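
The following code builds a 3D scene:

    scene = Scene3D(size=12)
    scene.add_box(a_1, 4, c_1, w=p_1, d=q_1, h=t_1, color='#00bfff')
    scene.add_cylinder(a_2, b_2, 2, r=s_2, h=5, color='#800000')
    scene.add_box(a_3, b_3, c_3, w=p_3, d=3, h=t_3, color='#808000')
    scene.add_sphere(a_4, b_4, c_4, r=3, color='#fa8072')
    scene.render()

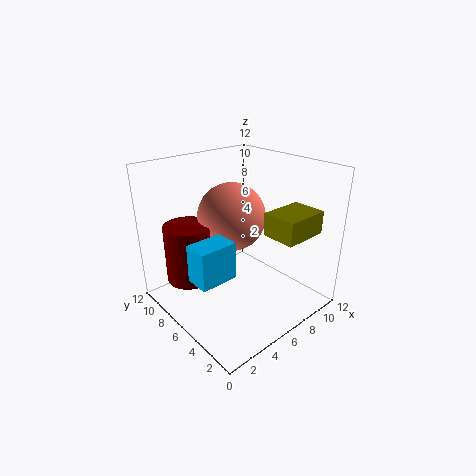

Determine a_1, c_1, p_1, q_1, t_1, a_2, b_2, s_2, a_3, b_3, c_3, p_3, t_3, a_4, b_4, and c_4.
a_1 = 1
c_1 = 4
p_1 = 3
q_1 = 2
t_1 = 3
a_2 = 3
b_2 = 9
s_2 = 2
a_3 = 8
b_3 = 2
c_3 = 6
p_3 = 4
t_3 = 2
a_4 = 7
b_4 = 8
c_4 = 7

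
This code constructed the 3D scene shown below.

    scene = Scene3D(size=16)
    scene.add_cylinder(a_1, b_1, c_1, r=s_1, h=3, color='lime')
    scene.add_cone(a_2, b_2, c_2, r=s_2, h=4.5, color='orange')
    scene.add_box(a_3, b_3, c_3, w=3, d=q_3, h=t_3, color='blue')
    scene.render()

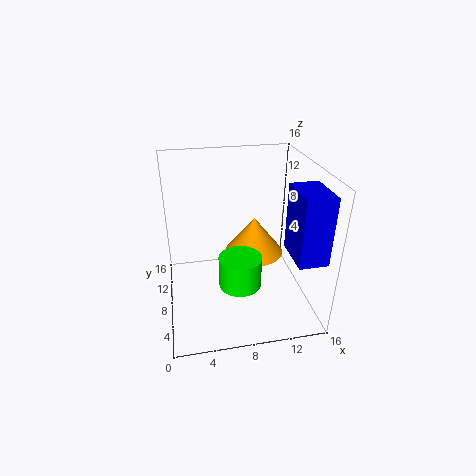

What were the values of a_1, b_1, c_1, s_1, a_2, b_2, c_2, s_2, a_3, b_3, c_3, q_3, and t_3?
a_1 = 7, b_1 = 2, c_1 = 6.5, s_1 = 2, a_2 = 10.5, b_2 = 10.5, c_2 = 4.5, s_2 = 3.5, a_3 = 12.5, b_3 = 1, c_3 = 8, q_3 = 4.5, t_3 = 7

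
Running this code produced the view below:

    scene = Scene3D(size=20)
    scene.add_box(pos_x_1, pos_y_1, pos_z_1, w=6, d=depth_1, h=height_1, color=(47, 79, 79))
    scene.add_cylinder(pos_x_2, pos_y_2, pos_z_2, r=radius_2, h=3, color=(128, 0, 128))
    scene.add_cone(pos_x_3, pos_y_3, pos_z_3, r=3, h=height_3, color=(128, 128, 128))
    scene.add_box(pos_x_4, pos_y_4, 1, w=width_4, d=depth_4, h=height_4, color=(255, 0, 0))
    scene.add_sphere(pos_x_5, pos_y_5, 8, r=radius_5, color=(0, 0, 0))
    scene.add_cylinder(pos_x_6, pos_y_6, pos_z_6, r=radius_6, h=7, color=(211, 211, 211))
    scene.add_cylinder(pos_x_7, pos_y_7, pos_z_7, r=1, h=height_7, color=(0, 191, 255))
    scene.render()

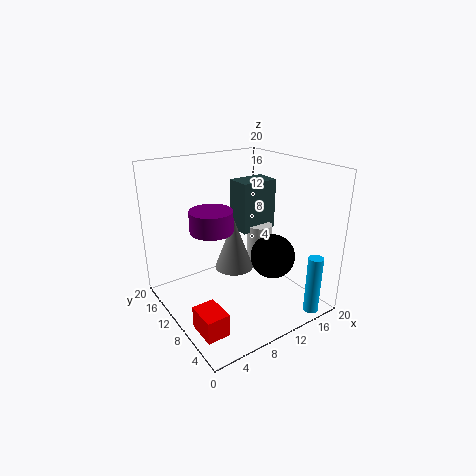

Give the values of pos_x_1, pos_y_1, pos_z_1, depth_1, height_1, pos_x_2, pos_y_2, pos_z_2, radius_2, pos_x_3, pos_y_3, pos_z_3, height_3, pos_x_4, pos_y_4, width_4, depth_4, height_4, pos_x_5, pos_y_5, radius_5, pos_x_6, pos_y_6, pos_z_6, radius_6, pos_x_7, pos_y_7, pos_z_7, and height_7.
pos_x_1 = 14; pos_y_1 = 14; pos_z_1 = 8; depth_1 = 4; height_1 = 8; pos_x_2 = 7; pos_y_2 = 12; pos_z_2 = 11; radius_2 = 3; pos_x_3 = 12; pos_y_3 = 14; pos_z_3 = 3; height_3 = 8; pos_x_4 = 1; pos_y_4 = 3; width_4 = 3; depth_4 = 4; height_4 = 3; pos_x_5 = 13; pos_y_5 = 6; radius_5 = 3; pos_x_6 = 17; pos_y_6 = 14; pos_z_6 = 2; radius_6 = 2; pos_x_7 = 16; pos_y_7 = 1; pos_z_7 = 1; height_7 = 8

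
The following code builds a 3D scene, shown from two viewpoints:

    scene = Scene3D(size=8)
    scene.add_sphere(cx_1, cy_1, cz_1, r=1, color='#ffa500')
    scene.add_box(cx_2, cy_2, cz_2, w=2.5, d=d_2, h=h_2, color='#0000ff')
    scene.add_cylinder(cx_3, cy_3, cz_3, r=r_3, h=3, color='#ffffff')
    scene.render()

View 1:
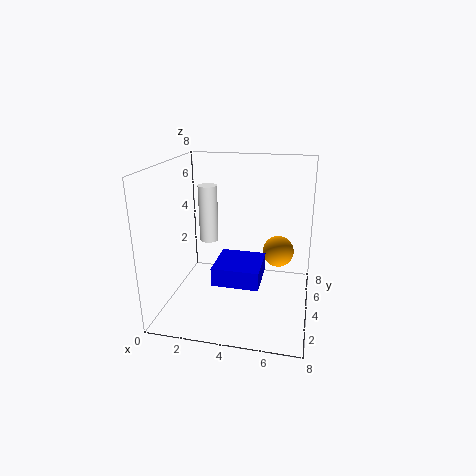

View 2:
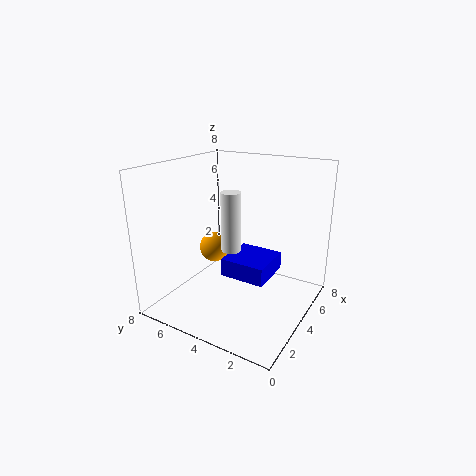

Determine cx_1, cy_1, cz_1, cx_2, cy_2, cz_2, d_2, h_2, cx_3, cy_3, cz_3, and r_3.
cx_1 = 6, cy_1 = 7, cz_1 = 2, cx_2 = 3, cy_2 = 2, cz_2 = 2, d_2 = 2.5, h_2 = 1, cx_3 = 2.5, cy_3 = 3.5, cz_3 = 4, r_3 = 0.5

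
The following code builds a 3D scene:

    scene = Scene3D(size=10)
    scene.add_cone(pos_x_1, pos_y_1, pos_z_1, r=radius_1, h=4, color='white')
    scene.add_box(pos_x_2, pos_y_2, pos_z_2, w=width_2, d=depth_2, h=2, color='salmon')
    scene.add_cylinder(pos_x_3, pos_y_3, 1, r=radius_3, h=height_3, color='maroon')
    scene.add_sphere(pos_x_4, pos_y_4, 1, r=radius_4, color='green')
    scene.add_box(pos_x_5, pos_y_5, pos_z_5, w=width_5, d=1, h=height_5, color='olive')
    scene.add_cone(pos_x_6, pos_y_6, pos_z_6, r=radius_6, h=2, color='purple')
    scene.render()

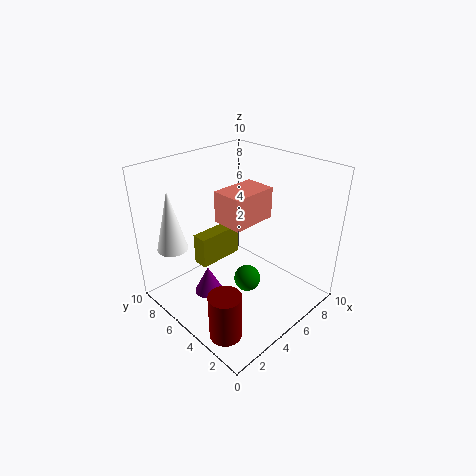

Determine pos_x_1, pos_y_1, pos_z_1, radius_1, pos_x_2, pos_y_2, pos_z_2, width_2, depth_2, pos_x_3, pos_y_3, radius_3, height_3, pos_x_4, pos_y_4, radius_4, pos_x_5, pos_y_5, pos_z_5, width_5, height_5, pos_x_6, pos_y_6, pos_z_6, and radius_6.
pos_x_1 = 1
pos_y_1 = 7
pos_z_1 = 5
radius_1 = 1
pos_x_2 = 3
pos_y_2 = 3
pos_z_2 = 7
width_2 = 3
depth_2 = 2
pos_x_3 = 1
pos_y_3 = 2
radius_3 = 1
height_3 = 3
pos_x_4 = 6
pos_y_4 = 5
radius_4 = 1
pos_x_5 = 2
pos_y_5 = 5
pos_z_5 = 4
width_5 = 3
height_5 = 2
pos_x_6 = 3
pos_y_6 = 6
pos_z_6 = 1
radius_6 = 1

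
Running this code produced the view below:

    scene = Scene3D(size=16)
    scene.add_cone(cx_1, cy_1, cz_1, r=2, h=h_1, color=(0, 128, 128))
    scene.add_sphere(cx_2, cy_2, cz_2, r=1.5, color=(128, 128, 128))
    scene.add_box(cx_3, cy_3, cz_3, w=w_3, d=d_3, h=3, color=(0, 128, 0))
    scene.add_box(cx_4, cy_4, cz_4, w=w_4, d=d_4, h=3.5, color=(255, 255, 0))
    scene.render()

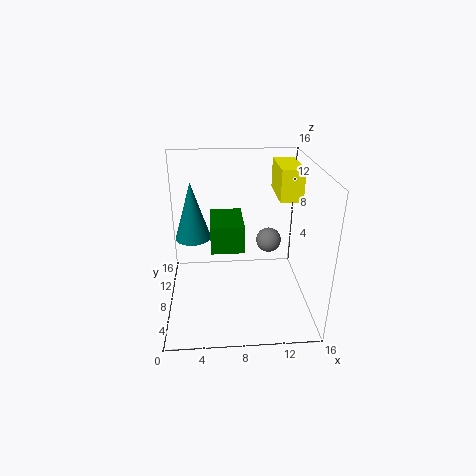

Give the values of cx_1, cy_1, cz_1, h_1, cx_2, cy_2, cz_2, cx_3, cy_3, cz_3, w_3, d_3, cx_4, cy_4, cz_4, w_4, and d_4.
cx_1 = 3, cy_1 = 9.5, cz_1 = 7.5, h_1 = 6.5, cx_2 = 12, cy_2 = 11, cz_2 = 6, cx_3 = 5, cy_3 = 5.5, cz_3 = 7.5, w_3 = 3.5, d_3 = 5, cx_4 = 12.5, cy_4 = 8, cz_4 = 12, w_4 = 2.5, d_4 = 5.5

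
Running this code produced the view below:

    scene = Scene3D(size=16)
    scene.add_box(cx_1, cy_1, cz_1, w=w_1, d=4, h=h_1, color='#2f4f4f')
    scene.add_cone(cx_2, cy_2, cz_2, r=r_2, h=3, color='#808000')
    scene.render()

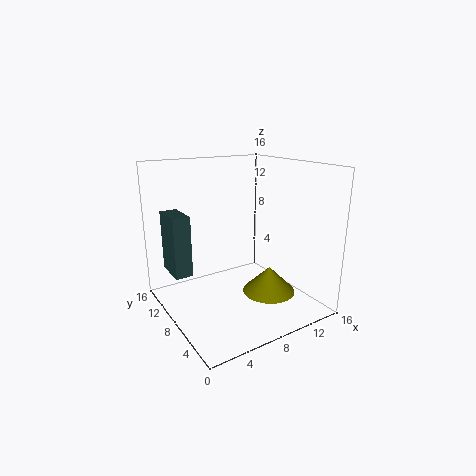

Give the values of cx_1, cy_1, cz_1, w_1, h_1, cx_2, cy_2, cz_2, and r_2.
cx_1 = 1.5; cy_1 = 10.5; cz_1 = 3.5; w_1 = 2; h_1 = 7; cx_2 = 11; cy_2 = 6; cz_2 = 1.5; r_2 = 3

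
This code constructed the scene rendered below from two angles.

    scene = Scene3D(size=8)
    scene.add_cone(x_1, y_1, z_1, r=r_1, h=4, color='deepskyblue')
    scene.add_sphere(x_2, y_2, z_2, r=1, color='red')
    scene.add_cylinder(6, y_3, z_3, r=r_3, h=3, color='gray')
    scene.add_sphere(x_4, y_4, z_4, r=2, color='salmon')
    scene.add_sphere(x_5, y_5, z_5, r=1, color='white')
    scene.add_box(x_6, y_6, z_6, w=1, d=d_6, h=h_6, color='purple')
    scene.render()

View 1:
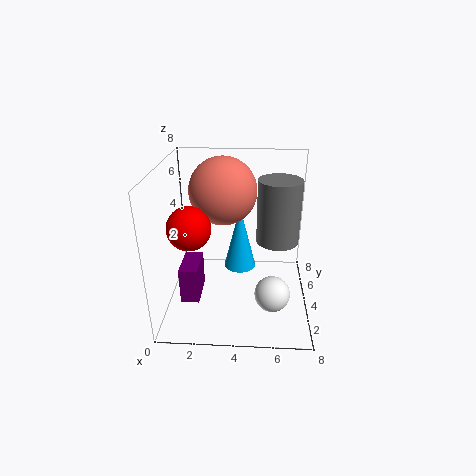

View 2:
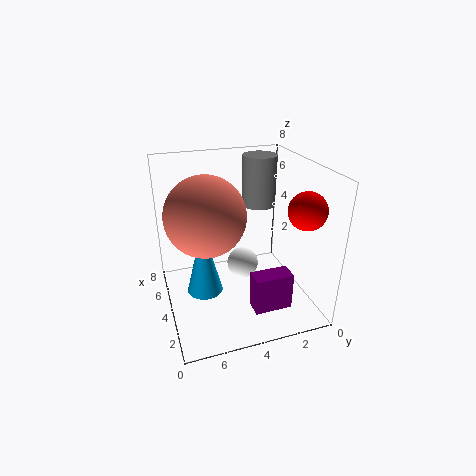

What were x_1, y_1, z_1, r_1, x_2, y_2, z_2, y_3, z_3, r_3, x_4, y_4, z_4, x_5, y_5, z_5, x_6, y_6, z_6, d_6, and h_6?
x_1 = 4
y_1 = 6
z_1 = 1
r_1 = 1
x_2 = 2
y_2 = 1
z_2 = 6
y_3 = 2
z_3 = 5
r_3 = 1
x_4 = 3
y_4 = 6
z_4 = 6
x_5 = 6
y_5 = 3
z_5 = 1
x_6 = 1
y_6 = 2
z_6 = 1
d_6 = 2
h_6 = 2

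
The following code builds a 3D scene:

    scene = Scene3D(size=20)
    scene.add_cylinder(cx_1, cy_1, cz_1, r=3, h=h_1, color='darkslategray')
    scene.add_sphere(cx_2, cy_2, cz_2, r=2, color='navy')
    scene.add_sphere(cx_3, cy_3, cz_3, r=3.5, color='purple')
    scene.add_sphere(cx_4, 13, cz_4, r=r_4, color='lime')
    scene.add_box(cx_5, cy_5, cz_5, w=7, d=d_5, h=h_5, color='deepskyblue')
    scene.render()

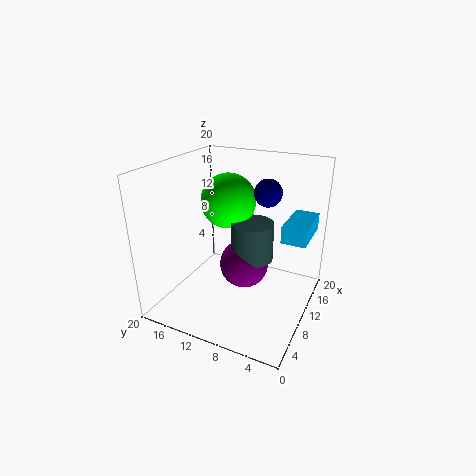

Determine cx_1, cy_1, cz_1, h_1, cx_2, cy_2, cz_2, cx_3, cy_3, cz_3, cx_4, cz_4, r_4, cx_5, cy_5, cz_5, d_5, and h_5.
cx_1 = 11.5
cy_1 = 8.5
cz_1 = 6.5
h_1 = 5.5
cx_2 = 14.5
cy_2 = 7.5
cz_2 = 15.5
cx_3 = 11
cy_3 = 9.5
cz_3 = 5.5
cx_4 = 13
cz_4 = 14
r_4 = 4
cx_5 = 12
cy_5 = 1
cz_5 = 9.5
d_5 = 3.5
h_5 = 2.5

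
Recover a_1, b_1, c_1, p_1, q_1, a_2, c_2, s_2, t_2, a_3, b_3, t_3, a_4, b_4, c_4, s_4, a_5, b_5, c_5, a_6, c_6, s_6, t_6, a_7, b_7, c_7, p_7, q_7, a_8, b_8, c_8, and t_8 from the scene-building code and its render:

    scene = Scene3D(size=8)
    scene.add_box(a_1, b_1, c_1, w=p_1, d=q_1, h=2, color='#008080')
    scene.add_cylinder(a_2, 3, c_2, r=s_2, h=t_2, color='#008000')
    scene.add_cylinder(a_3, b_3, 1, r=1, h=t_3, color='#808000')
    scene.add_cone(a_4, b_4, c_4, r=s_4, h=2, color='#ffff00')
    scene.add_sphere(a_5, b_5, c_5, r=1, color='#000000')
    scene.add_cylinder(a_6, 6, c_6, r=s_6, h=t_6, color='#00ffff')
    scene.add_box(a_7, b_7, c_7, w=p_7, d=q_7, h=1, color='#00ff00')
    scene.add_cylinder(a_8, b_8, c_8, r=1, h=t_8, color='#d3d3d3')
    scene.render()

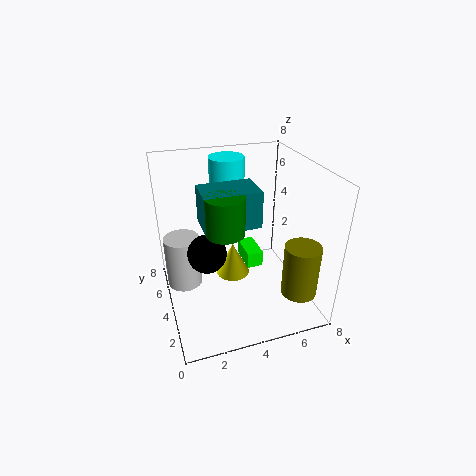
a_1 = 2
b_1 = 3
c_1 = 5
p_1 = 3
q_1 = 2
a_2 = 3
c_2 = 5
s_2 = 1
t_2 = 2
a_3 = 7
b_3 = 2
t_3 = 3
a_4 = 4
b_4 = 5
c_4 = 1
s_4 = 1
a_5 = 2
b_5 = 3
c_5 = 4
a_6 = 4
c_6 = 6
s_6 = 1
t_6 = 2
a_7 = 5
b_7 = 5
c_7 = 1
p_7 = 1
q_7 = 2
a_8 = 1
b_8 = 5
c_8 = 1
t_8 = 3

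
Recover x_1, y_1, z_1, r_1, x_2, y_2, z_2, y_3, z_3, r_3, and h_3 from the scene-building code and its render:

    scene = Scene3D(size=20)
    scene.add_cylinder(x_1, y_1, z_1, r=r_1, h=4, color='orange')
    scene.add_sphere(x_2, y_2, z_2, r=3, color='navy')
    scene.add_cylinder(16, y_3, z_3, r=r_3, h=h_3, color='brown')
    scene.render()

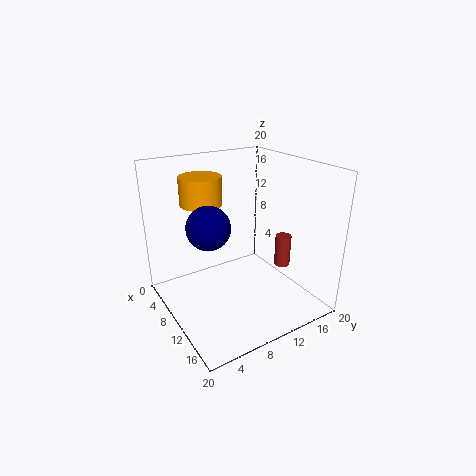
x_1 = 5; y_1 = 7; z_1 = 14; r_1 = 3; x_2 = 9; y_2 = 6; z_2 = 12; y_3 = 13; z_3 = 8; r_3 = 1; h_3 = 4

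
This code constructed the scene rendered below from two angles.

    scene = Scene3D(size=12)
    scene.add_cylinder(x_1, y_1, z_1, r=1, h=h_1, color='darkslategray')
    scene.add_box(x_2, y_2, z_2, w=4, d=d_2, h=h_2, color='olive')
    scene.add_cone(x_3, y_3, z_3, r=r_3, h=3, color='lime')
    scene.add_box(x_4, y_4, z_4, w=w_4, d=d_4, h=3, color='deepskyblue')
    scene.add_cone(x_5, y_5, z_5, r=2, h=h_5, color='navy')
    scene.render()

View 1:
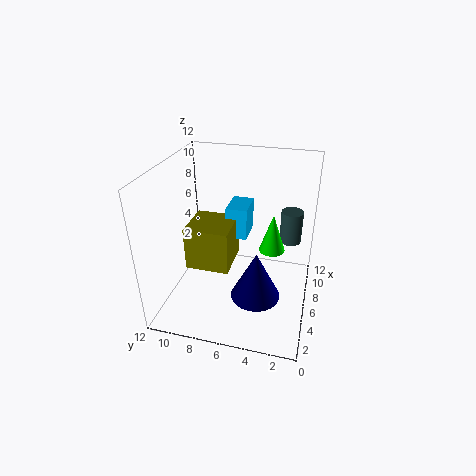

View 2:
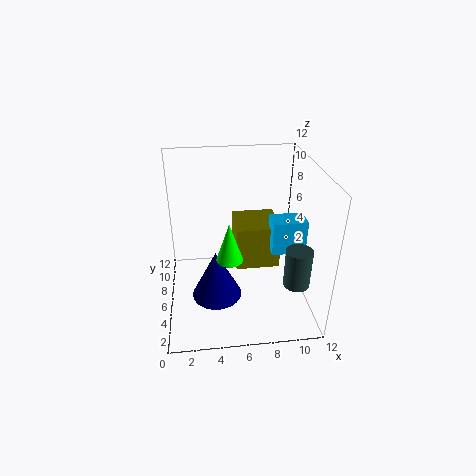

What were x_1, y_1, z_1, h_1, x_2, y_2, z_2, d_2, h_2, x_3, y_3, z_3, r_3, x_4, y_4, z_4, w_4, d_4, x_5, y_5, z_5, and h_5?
x_1 = 10
y_1 = 2
z_1 = 4
h_1 = 3
x_2 = 6
y_2 = 7
z_2 = 2
d_2 = 4
h_2 = 4
x_3 = 5
y_3 = 3
z_3 = 6
r_3 = 1
x_4 = 9
y_4 = 6
z_4 = 4
w_4 = 3
d_4 = 2
x_5 = 4
y_5 = 4
z_5 = 2
h_5 = 4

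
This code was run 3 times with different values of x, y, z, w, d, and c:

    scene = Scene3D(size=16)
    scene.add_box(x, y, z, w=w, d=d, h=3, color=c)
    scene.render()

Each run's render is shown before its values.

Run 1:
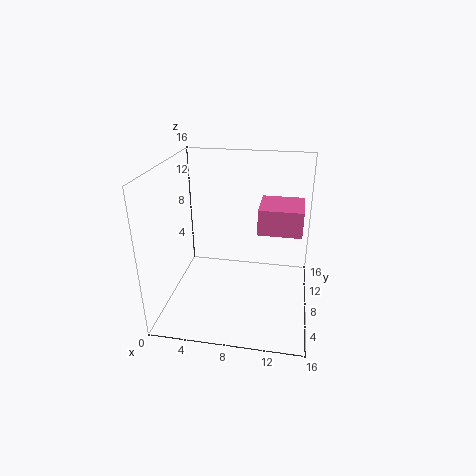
x = 10; y = 9; z = 8; w = 5; d = 5; c = 'hotpink'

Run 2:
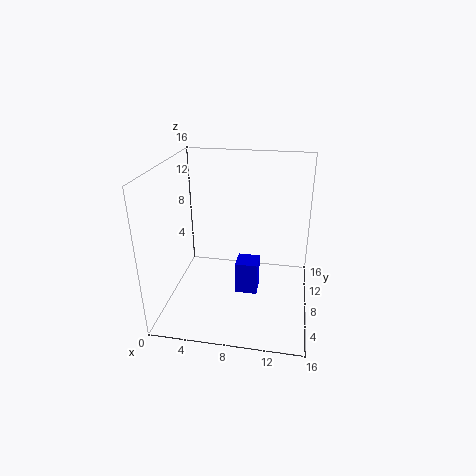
x = 9; y = 1; z = 6; w = 2; d = 2; c = 'blue'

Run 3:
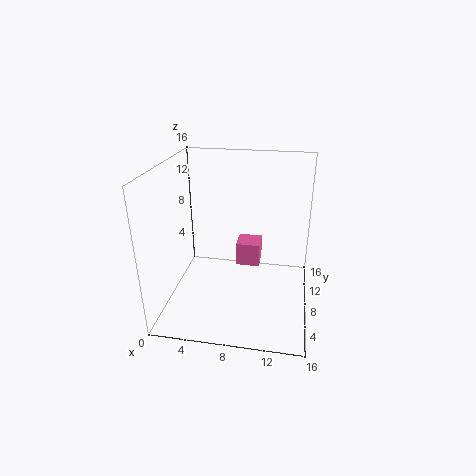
x = 7; y = 12; z = 2; w = 3; d = 3; c = 'hotpink'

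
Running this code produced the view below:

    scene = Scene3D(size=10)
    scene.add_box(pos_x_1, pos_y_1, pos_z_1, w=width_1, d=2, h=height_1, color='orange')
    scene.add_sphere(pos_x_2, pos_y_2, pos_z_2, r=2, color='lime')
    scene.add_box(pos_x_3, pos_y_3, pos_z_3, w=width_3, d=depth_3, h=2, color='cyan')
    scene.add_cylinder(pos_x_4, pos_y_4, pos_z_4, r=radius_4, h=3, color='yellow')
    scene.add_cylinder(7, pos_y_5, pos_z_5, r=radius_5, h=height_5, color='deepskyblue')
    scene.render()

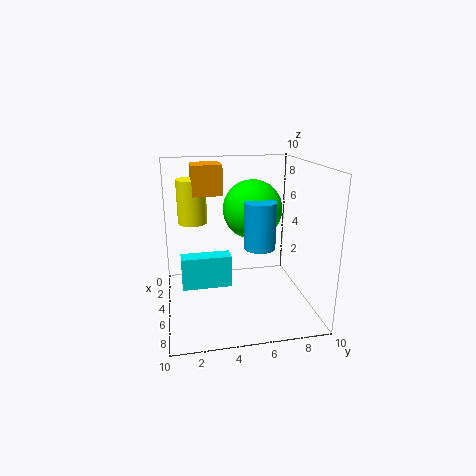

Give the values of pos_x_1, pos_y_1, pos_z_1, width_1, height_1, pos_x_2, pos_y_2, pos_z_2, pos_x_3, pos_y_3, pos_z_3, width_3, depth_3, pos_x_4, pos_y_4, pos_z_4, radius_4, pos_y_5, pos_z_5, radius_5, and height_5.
pos_x_1 = 3
pos_y_1 = 2
pos_z_1 = 8
width_1 = 2
height_1 = 2
pos_x_2 = 5
pos_y_2 = 6
pos_z_2 = 7
pos_x_3 = 7
pos_y_3 = 1
pos_z_3 = 3
width_3 = 1
depth_3 = 3
pos_x_4 = 4
pos_y_4 = 2
pos_z_4 = 6
radius_4 = 1
pos_y_5 = 6
pos_z_5 = 5
radius_5 = 1
height_5 = 3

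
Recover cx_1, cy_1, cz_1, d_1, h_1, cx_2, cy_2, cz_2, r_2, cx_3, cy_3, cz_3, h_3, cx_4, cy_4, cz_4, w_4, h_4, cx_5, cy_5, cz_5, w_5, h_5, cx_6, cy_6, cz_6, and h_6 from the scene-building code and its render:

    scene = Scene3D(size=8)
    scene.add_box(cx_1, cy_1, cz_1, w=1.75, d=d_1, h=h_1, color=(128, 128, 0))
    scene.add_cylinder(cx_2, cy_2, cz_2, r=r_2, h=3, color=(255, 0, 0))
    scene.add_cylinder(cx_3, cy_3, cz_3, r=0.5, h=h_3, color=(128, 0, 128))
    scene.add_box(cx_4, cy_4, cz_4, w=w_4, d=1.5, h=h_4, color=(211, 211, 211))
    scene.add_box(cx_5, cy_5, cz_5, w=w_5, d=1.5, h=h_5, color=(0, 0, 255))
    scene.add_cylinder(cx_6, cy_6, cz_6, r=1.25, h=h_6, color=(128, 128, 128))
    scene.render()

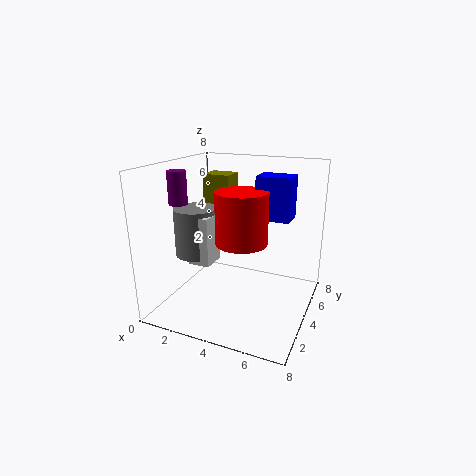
cx_1 = 0.75
cy_1 = 6
cz_1 = 4
d_1 = 1.5
h_1 = 3
cx_2 = 4
cy_2 = 4.5
cz_2 = 3.5
r_2 = 1.5
cx_3 = 1.25
cy_3 = 2.5
cz_3 = 6
h_3 = 1.75
cx_4 = 1.5
cy_4 = 2.75
cz_4 = 2.5
w_4 = 1.25
h_4 = 2.75
cx_5 = 4.5
cy_5 = 5.25
cz_5 = 4.75
w_5 = 2
h_5 = 2.5
cx_6 = 1.5
cy_6 = 3.75
cz_6 = 2.75
h_6 = 2.75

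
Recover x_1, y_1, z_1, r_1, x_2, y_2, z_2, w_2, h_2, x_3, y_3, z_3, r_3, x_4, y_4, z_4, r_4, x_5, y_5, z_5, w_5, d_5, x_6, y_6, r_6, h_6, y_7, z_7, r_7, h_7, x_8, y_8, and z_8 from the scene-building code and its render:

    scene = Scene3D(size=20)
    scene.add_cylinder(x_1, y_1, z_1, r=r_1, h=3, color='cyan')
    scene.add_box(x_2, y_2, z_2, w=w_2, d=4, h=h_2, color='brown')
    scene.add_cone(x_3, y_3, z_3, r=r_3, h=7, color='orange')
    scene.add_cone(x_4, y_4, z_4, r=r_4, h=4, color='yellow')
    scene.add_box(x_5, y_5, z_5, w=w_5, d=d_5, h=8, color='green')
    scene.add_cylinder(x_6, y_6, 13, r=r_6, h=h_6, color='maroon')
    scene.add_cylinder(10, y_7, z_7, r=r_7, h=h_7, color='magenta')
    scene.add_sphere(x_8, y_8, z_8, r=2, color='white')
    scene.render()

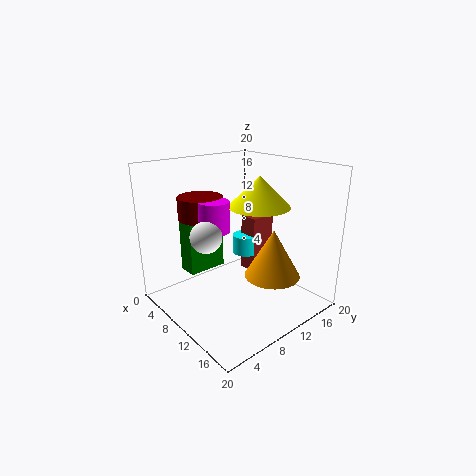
x_1 = 6; y_1 = 15; z_1 = 5; r_1 = 2; x_2 = 5; y_2 = 15; z_2 = 2; w_2 = 3; h_2 = 9; x_3 = 13; y_3 = 14; z_3 = 4; r_3 = 4; x_4 = 13; y_4 = 11; z_4 = 15; r_4 = 4; x_5 = 1; y_5 = 6; z_5 = 3; w_5 = 3; d_5 = 6; x_6 = 7; y_6 = 6; r_6 = 3; h_6 = 3; y_7 = 6; z_7 = 12; r_7 = 2; h_7 = 4; x_8 = 11; y_8 = 4; z_8 = 12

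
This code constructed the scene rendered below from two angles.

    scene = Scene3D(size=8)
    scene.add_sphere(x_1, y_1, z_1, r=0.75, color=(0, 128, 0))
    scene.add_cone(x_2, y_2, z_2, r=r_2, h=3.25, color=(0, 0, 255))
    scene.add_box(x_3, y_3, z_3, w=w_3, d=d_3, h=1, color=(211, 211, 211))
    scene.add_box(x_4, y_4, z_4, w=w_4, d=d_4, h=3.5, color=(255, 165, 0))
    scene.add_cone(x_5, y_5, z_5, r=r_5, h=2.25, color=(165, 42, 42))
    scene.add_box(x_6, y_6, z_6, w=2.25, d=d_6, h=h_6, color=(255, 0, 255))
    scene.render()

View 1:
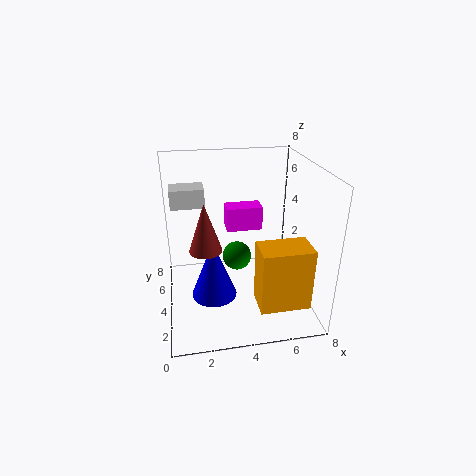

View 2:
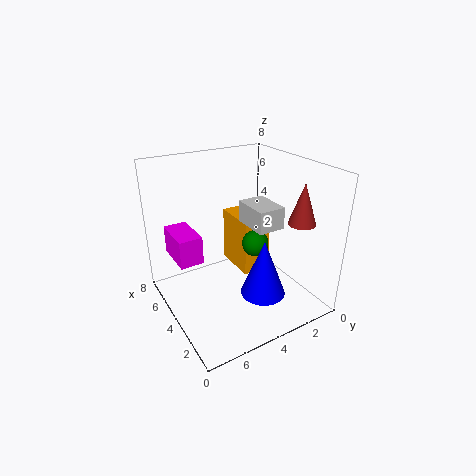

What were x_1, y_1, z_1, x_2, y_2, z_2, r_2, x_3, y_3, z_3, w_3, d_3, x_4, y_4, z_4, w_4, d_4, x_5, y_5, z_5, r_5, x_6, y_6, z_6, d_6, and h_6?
x_1 = 3.75; y_1 = 3; z_1 = 3.5; x_2 = 2.5; y_2 = 3.25; z_2 = 1; r_2 = 1.25; x_3 = 0.5; y_3 = 3.75; z_3 = 6; w_3 = 1.75; d_3 = 1.25; x_4 = 4.75; y_4 = 1.25; z_4 = 0.75; w_4 = 2.75; d_4 = 1.75; x_5 = 2; y_5 = 1.25; z_5 = 5; r_5 = 0.75; x_6 = 3.75; y_6 = 6.25; z_6 = 3.25; d_6 = 1.25; h_6 = 1.5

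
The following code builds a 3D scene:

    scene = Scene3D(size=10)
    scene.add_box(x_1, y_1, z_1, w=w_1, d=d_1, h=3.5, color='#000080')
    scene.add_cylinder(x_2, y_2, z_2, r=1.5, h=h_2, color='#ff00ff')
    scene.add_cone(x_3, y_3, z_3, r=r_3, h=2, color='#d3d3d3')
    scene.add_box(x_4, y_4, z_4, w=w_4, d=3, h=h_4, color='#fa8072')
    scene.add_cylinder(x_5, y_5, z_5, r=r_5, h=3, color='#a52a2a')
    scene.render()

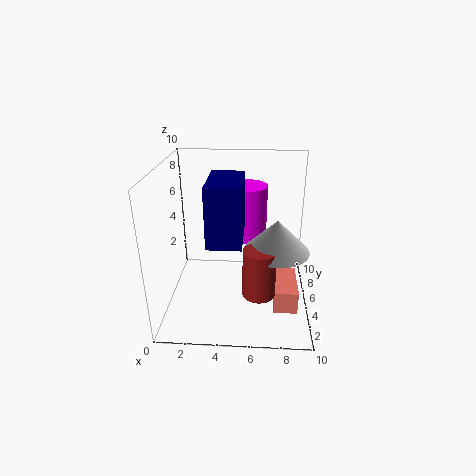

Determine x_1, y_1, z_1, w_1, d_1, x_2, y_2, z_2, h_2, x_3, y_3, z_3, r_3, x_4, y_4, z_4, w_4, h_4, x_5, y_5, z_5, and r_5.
x_1 = 3.5
y_1 = 0.5
z_1 = 6.5
w_1 = 2
d_1 = 3.5
x_2 = 5.5
y_2 = 7.5
z_2 = 4
h_2 = 4
x_3 = 7.5
y_3 = 2.5
z_3 = 5.5
r_3 = 2
x_4 = 7.5
y_4 = 1.5
z_4 = 1.5
w_4 = 1.5
h_4 = 1.5
x_5 = 6.5
y_5 = 1.5
z_5 = 3
r_5 = 1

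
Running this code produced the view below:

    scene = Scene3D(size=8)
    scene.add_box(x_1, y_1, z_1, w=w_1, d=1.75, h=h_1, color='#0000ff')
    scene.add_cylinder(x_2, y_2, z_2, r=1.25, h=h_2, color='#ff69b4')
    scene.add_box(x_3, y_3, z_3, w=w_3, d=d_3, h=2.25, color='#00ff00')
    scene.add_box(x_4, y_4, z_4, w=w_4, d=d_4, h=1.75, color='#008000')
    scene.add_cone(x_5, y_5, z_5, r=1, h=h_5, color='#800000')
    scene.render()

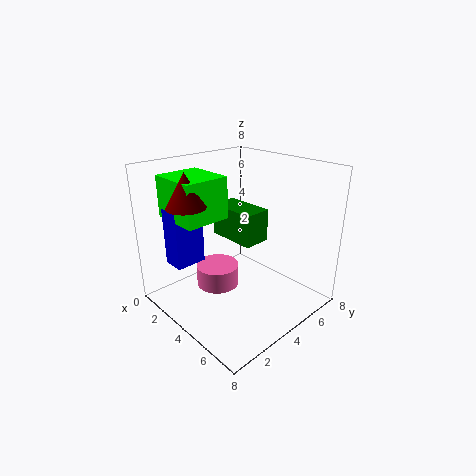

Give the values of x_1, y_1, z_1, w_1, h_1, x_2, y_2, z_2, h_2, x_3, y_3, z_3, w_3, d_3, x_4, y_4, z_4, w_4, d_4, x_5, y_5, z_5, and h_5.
x_1 = 1.25; y_1 = 1; z_1 = 2.5; w_1 = 1.25; h_1 = 3.25; x_2 = 2.75; y_2 = 3.5; z_2 = 0.75; h_2 = 1.25; x_3 = 1; y_3 = 1; z_3 = 5.25; w_3 = 2.75; d_3 = 2.5; x_4 = 2.5; y_4 = 3.5; z_4 = 4; w_4 = 2.75; d_4 = 1.5; x_5 = 3.25; y_5 = 1.25; z_5 = 6.25; h_5 = 1.75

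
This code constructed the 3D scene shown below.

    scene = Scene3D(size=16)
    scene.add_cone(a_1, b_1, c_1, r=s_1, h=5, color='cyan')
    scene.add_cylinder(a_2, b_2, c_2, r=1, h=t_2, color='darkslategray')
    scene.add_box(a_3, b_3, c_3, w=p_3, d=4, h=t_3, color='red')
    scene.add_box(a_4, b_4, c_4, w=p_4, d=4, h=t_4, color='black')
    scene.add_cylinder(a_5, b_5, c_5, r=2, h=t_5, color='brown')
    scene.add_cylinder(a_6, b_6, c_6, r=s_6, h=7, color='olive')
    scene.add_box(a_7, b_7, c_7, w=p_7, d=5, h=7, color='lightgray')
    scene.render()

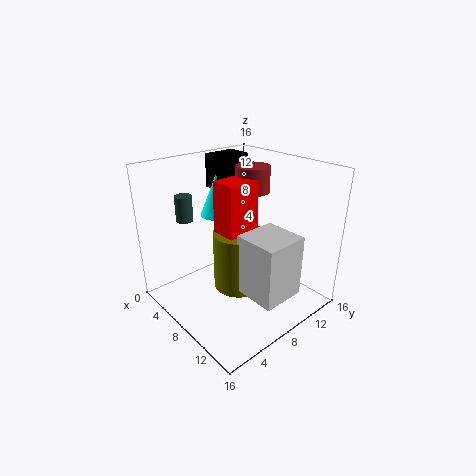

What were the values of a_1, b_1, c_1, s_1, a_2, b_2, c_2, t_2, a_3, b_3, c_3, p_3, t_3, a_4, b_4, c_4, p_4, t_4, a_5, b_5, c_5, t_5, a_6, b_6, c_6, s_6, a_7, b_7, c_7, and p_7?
a_1 = 3
b_1 = 9
c_1 = 9
s_1 = 2
a_2 = 2
b_2 = 5
c_2 = 9
t_2 = 3
a_3 = 5
b_3 = 7
c_3 = 8
p_3 = 3
t_3 = 6
a_4 = 1
b_4 = 9
c_4 = 12
p_4 = 3
t_4 = 4
a_5 = 6
b_5 = 12
c_5 = 12
t_5 = 3
a_6 = 7
b_6 = 9
c_6 = 1
s_6 = 3
a_7 = 9
b_7 = 7
c_7 = 2
p_7 = 5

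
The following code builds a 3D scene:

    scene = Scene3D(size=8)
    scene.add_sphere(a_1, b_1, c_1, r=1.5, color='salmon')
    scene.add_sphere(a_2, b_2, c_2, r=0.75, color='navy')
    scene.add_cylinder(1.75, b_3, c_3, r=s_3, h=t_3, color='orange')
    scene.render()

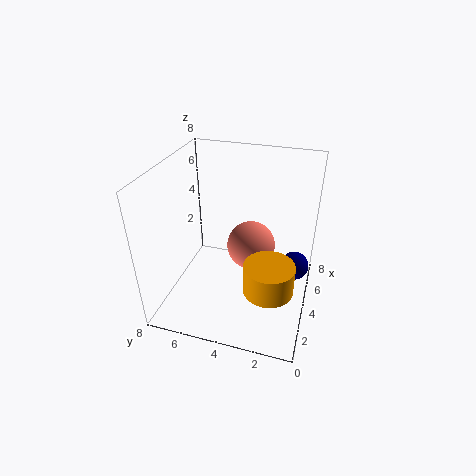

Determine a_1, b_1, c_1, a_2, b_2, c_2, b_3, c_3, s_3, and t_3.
a_1 = 6
b_1 = 3.75
c_1 = 2.25
a_2 = 3.75
b_2 = 0.75
c_2 = 3
b_3 = 1.75
c_3 = 2.75
s_3 = 1.25
t_3 = 1.5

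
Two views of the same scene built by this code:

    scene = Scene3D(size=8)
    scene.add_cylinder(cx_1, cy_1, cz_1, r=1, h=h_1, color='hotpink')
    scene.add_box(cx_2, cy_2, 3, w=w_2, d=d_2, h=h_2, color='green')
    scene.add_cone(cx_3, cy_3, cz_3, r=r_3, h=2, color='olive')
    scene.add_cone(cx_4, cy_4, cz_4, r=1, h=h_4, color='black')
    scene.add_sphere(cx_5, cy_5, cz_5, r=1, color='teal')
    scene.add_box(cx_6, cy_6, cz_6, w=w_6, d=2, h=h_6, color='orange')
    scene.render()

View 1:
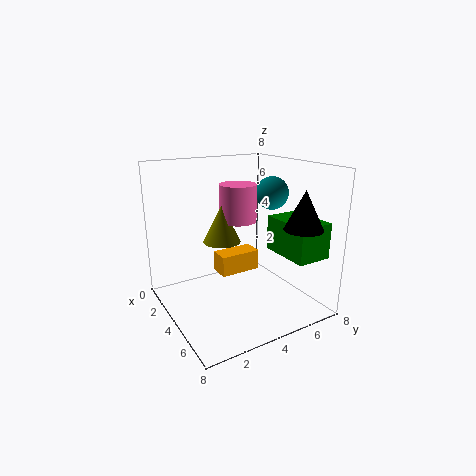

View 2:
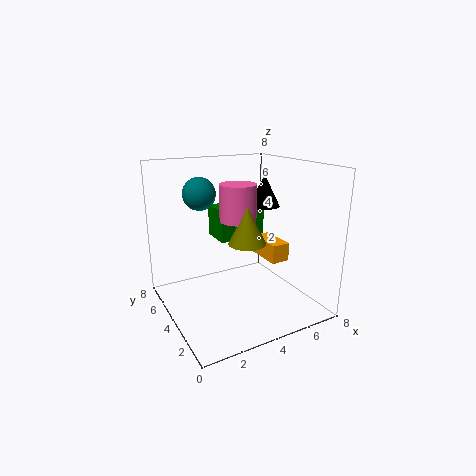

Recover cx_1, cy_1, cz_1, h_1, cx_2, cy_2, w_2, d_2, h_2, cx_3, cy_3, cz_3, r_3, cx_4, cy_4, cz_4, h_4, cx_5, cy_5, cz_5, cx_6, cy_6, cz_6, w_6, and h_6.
cx_1 = 4, cy_1 = 4, cz_1 = 5, h_1 = 2, cx_2 = 4, cy_2 = 6, w_2 = 3, d_2 = 2, h_2 = 2, cx_3 = 4, cy_3 = 3, cz_3 = 4, r_3 = 1, cx_4 = 7, cy_4 = 6, cz_4 = 5, h_4 = 2, cx_5 = 3, cy_5 = 7, cz_5 = 6, cx_6 = 5, cy_6 = 2, cz_6 = 3, w_6 = 1, h_6 = 1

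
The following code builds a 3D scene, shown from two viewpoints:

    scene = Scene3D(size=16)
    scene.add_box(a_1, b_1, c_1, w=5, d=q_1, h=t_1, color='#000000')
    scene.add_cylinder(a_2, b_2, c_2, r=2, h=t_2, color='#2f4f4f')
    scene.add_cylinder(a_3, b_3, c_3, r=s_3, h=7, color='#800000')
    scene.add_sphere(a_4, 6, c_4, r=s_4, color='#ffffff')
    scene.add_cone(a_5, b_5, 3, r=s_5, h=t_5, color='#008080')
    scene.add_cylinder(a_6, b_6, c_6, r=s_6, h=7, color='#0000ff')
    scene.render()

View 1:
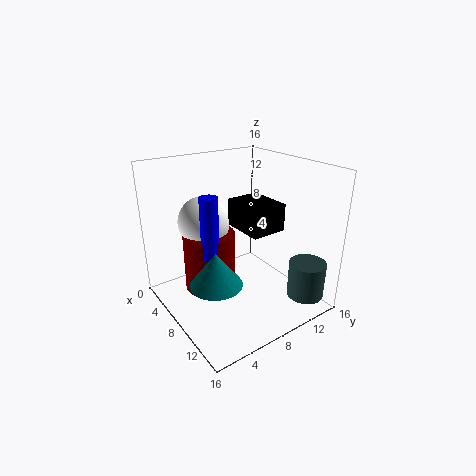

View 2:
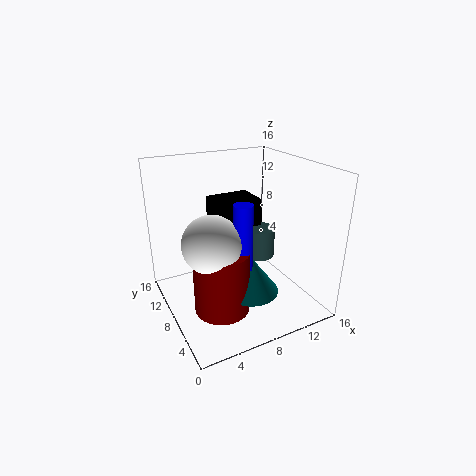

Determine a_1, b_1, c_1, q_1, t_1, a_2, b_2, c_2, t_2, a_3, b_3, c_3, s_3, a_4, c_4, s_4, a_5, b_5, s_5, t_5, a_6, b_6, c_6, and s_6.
a_1 = 6; b_1 = 8; c_1 = 9; q_1 = 4; t_1 = 3; a_2 = 14; b_2 = 13; c_2 = 2; t_2 = 4; a_3 = 5; b_3 = 6; c_3 = 1; s_3 = 3; a_4 = 4; c_4 = 9; s_4 = 3; a_5 = 8; b_5 = 5; s_5 = 3; t_5 = 4; a_6 = 7; b_6 = 5; c_6 = 6; s_6 = 1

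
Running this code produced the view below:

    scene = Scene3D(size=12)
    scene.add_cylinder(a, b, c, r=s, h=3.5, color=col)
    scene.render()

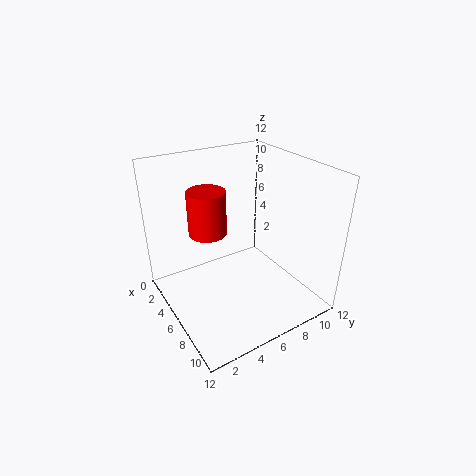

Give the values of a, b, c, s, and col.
a = 5.5
b = 3.5
c = 7
s = 1.5
col = 'red'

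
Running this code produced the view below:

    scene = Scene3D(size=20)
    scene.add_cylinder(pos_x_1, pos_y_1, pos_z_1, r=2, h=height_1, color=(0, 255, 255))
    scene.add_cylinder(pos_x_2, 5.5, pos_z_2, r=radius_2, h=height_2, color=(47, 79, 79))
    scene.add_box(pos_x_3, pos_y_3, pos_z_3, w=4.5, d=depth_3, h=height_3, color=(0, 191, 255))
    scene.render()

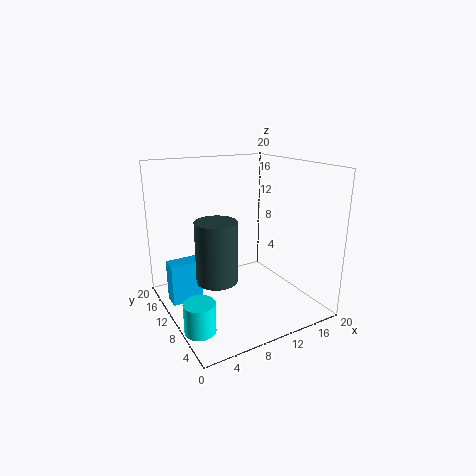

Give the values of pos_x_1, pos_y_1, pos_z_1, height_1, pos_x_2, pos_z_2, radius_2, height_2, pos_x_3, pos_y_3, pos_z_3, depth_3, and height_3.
pos_x_1 = 2; pos_y_1 = 5.5; pos_z_1 = 0.5; height_1 = 4; pos_x_2 = 4.5; pos_z_2 = 7; radius_2 = 2.5; height_2 = 7.5; pos_x_3 = 1; pos_y_3 = 12.5; pos_z_3 = 0.5; depth_3 = 2.5; height_3 = 6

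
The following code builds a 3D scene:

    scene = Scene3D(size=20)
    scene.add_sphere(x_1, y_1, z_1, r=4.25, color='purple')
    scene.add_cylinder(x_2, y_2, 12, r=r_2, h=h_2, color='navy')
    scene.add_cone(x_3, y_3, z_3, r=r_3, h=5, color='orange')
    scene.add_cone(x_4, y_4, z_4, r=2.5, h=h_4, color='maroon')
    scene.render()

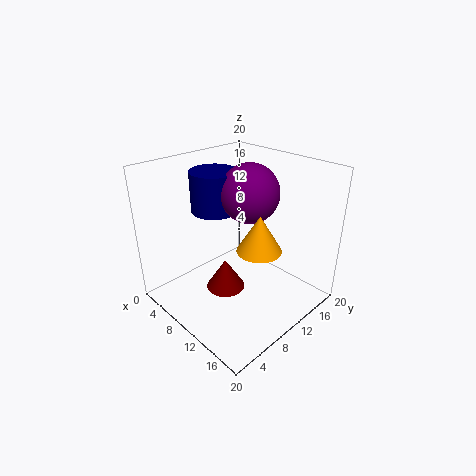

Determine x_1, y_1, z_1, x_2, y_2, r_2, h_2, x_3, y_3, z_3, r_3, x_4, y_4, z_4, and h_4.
x_1 = 8.75; y_1 = 13.5; z_1 = 15.25; x_2 = 4; y_2 = 11; r_2 = 3.5; h_2 = 6; x_3 = 13.75; y_3 = 10.25; z_3 = 9.5; r_3 = 3; x_4 = 11.75; y_4 = 6; z_4 = 5; h_4 = 4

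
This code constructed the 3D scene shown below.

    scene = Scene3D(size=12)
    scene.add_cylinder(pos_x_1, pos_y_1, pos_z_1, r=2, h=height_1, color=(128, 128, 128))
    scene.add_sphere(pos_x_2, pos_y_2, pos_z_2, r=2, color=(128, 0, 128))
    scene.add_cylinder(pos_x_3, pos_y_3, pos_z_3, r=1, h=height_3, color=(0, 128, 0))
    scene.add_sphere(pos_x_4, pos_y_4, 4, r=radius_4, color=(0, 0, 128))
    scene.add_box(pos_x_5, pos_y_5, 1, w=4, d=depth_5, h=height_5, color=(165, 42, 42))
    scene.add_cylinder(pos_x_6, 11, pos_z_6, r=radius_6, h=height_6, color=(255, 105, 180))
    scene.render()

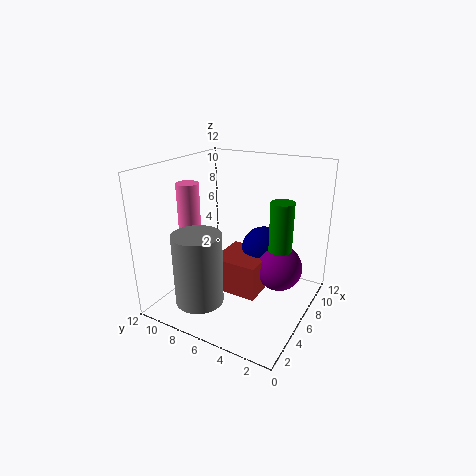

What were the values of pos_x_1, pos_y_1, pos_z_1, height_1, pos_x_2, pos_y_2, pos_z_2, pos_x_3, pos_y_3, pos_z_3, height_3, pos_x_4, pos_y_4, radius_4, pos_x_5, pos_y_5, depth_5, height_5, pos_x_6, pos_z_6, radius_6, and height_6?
pos_x_1 = 3
pos_y_1 = 8
pos_z_1 = 1
height_1 = 6
pos_x_2 = 8
pos_y_2 = 3
pos_z_2 = 3
pos_x_3 = 8
pos_y_3 = 3
pos_z_3 = 4
height_3 = 5
pos_x_4 = 9
pos_y_4 = 5
radius_4 = 2
pos_x_5 = 5
pos_y_5 = 4
depth_5 = 4
height_5 = 3
pos_x_6 = 6
pos_z_6 = 6
radius_6 = 1
height_6 = 4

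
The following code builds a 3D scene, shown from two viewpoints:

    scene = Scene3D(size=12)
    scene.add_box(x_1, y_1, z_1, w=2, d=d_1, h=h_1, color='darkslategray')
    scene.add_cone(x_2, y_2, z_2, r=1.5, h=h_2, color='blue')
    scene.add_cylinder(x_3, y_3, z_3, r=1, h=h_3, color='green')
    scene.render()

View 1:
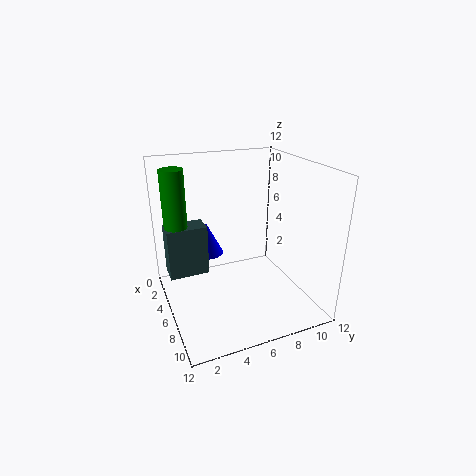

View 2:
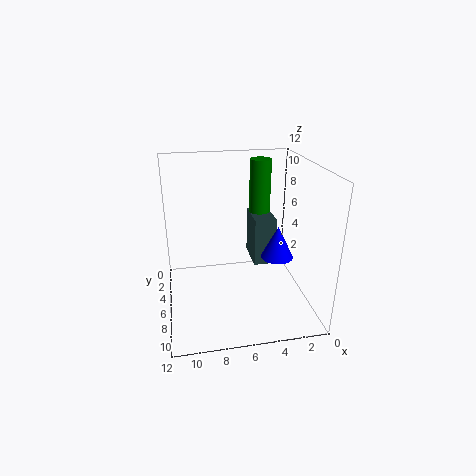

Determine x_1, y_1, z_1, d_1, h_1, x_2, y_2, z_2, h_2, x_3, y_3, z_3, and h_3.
x_1 = 2, y_1 = 0.5, z_1 = 2, d_1 = 3.5, h_1 = 4.5, x_2 = 2, y_2 = 4.5, z_2 = 3, h_2 = 3, x_3 = 3, y_3 = 1.5, z_3 = 6, h_3 = 5.5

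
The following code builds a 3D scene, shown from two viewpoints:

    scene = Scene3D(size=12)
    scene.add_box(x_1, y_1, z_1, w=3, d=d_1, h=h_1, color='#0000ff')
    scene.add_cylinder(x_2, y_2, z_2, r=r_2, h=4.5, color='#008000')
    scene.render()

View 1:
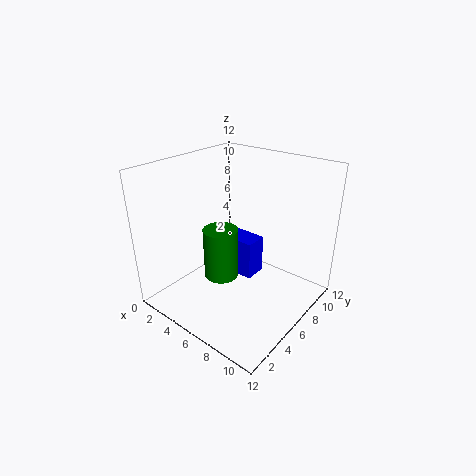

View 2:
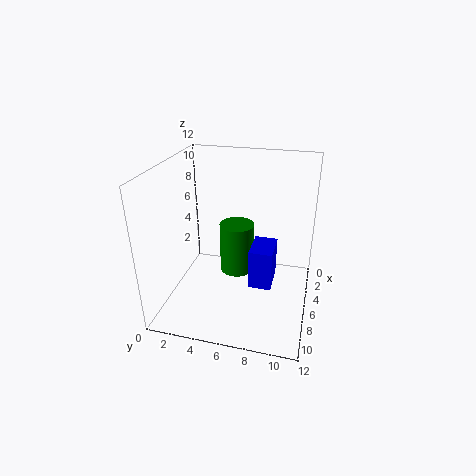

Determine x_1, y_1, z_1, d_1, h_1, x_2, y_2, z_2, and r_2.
x_1 = 3.5; y_1 = 7; z_1 = 1.5; d_1 = 2; h_1 = 3.5; x_2 = 4.5; y_2 = 5.5; z_2 = 2; r_2 = 1.5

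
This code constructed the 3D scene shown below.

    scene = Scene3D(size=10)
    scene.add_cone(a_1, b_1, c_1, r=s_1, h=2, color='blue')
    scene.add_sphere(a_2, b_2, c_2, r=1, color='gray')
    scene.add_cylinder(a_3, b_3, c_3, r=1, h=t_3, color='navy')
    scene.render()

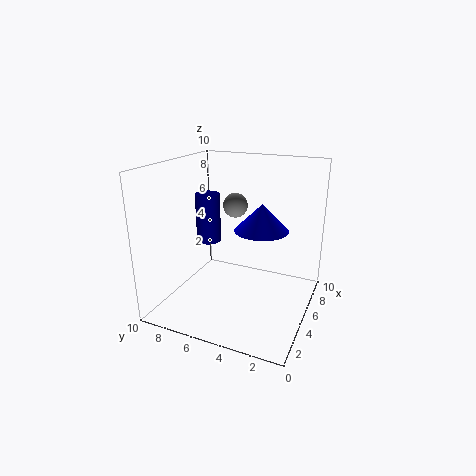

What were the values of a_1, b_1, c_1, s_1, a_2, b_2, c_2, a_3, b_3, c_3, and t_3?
a_1 = 7
b_1 = 4
c_1 = 5
s_1 = 2
a_2 = 9
b_2 = 7
c_2 = 6
a_3 = 8
b_3 = 9
c_3 = 3
t_3 = 4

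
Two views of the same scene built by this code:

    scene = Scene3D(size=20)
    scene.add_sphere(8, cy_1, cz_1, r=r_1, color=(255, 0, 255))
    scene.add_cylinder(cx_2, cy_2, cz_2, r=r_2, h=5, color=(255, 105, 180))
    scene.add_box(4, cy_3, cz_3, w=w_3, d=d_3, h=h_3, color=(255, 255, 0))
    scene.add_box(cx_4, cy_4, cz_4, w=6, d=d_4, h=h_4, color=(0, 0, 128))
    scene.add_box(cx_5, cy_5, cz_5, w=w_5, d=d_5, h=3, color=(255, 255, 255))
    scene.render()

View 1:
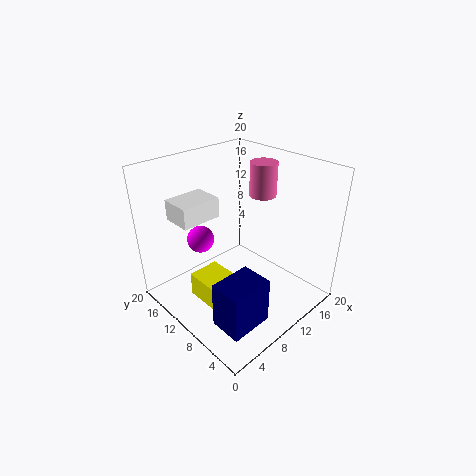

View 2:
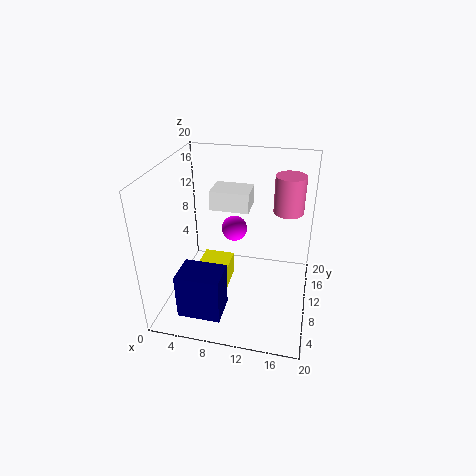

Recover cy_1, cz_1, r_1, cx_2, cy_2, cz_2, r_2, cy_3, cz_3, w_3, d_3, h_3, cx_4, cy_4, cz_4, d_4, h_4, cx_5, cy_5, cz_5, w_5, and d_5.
cy_1 = 16; cz_1 = 8; r_1 = 2; cx_2 = 16.5; cy_2 = 11.5; cz_2 = 14; r_2 = 2; cy_3 = 8.5; cz_3 = 1.5; w_3 = 4.5; d_3 = 5; h_3 = 3.5; cx_4 = 3; cy_4 = 3; cz_4 = 0.5; d_4 = 4.5; h_4 = 6.5; cx_5 = 4.5; cy_5 = 14.5; cz_5 = 11.5; w_5 = 6; d_5 = 4.5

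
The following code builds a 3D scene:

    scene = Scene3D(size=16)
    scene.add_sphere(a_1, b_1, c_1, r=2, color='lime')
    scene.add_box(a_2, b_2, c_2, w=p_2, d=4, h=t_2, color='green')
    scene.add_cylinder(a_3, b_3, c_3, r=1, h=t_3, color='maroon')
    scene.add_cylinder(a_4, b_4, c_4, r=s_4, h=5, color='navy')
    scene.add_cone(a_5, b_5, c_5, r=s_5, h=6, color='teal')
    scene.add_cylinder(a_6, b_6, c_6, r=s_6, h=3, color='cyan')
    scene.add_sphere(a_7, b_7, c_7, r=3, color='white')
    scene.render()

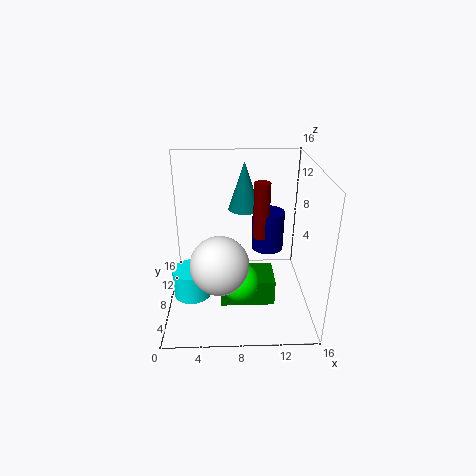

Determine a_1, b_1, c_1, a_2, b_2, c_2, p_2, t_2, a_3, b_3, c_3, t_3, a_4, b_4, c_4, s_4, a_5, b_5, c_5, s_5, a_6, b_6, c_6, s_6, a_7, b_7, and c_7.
a_1 = 8
b_1 = 4
c_1 = 5
a_2 = 6
b_2 = 5
c_2 = 1
p_2 = 6
t_2 = 3
a_3 = 11
b_3 = 12
c_3 = 6
t_3 = 7
a_4 = 12
b_4 = 13
c_4 = 4
s_4 = 2
a_5 = 9
b_5 = 14
c_5 = 9
s_5 = 2
a_6 = 3
b_6 = 5
c_6 = 3
s_6 = 2
a_7 = 6
b_7 = 4
c_7 = 7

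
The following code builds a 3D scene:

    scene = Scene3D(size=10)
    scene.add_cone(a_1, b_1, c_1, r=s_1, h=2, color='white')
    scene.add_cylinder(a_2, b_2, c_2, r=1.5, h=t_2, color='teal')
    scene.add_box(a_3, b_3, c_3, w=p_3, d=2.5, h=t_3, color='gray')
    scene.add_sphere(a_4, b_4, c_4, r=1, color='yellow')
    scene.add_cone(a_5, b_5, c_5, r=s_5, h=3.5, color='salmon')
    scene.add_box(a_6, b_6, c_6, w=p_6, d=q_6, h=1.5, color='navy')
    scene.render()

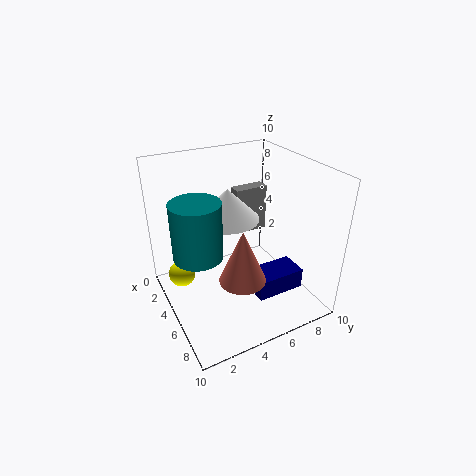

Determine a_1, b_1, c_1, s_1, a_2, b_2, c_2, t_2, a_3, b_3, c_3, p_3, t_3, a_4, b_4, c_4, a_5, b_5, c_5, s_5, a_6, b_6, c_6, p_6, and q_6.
a_1 = 5.5; b_1 = 4; c_1 = 7; s_1 = 2; a_2 = 6.5; b_2 = 1.5; c_2 = 5.5; t_2 = 3.5; a_3 = 2; b_3 = 6; c_3 = 4; p_3 = 1; t_3 = 3.5; a_4 = 2.5; b_4 = 1.5; c_4 = 1.5; a_5 = 7.5; b_5 = 4; c_5 = 3.5; s_5 = 1.5; a_6 = 5.5; b_6 = 5.5; c_6 = 1; p_6 = 2; q_6 = 3.5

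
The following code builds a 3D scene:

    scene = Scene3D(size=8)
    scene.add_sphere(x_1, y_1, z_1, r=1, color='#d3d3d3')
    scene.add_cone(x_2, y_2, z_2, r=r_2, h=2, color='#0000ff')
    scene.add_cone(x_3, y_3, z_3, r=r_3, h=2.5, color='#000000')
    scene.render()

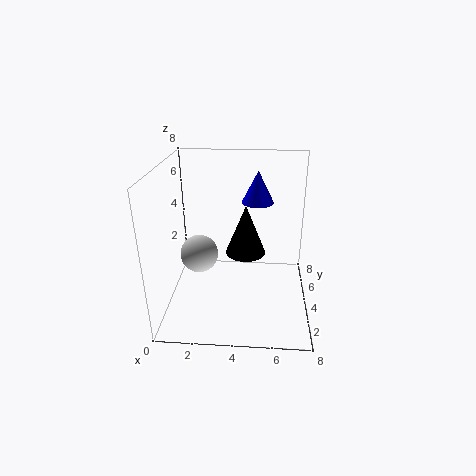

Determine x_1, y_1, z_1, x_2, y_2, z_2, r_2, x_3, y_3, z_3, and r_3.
x_1 = 2
y_1 = 3
z_1 = 3.5
x_2 = 5
y_2 = 7
z_2 = 5
r_2 = 1
x_3 = 4.5
y_3 = 2.5
z_3 = 4
r_3 = 1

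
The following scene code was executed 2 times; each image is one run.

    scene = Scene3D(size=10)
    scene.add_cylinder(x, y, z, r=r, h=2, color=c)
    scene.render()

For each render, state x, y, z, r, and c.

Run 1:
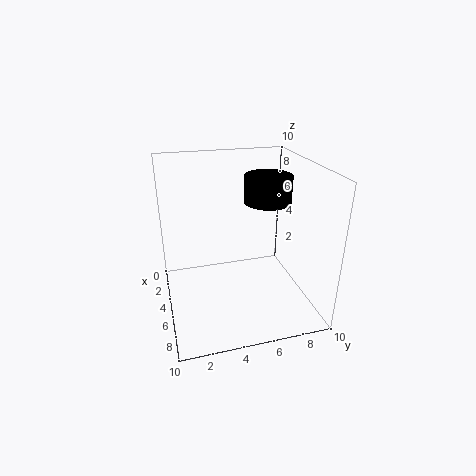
x = 3.25, y = 7.75, z = 6.75, r = 1.75, c = 'black'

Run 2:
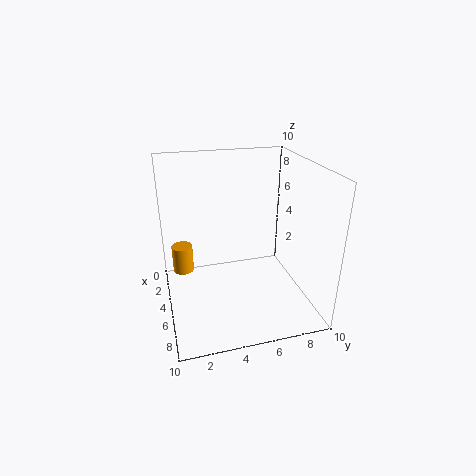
x = 3.25, y = 1.25, z = 2, r = 0.75, c = 'orange'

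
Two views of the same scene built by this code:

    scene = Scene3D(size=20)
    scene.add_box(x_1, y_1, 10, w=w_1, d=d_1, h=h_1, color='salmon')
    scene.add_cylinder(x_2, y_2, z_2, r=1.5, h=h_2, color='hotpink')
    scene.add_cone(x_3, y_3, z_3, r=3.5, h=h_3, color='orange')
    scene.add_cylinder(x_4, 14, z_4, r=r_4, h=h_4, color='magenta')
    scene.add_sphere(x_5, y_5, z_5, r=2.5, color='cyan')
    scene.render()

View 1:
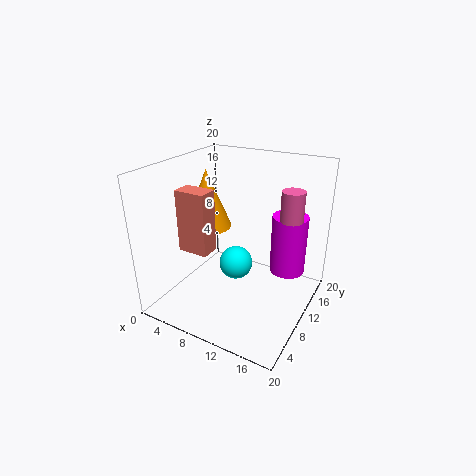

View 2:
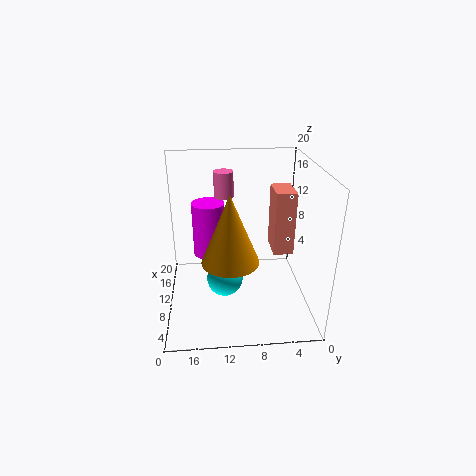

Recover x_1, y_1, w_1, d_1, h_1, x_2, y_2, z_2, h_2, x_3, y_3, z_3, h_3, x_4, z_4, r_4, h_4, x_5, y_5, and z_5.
x_1 = 5
y_1 = 3.5
w_1 = 4
d_1 = 2.5
h_1 = 8
x_2 = 17
y_2 = 11.5
z_2 = 13.5
h_2 = 4
x_3 = 4
y_3 = 11.5
z_3 = 10
h_3 = 8.5
x_4 = 16
z_4 = 4.5
r_4 = 2.5
h_4 = 8.5
x_5 = 8.5
y_5 = 12
z_5 = 4.5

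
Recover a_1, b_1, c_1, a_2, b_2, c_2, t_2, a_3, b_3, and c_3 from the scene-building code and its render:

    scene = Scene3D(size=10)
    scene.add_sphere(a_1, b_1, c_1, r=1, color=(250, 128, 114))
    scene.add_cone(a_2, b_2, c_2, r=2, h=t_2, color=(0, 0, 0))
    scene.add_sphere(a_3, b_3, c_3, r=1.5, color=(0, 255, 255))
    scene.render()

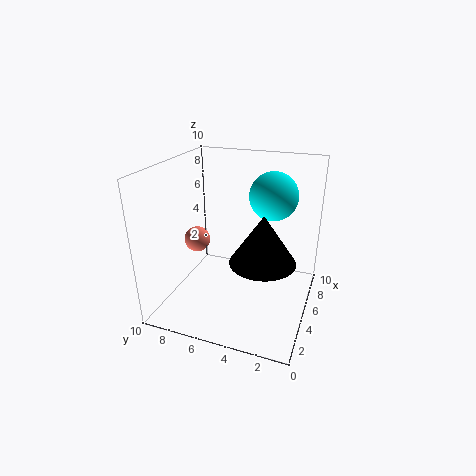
a_1 = 6.5, b_1 = 9, c_1 = 3.5, a_2 = 2.5, b_2 = 2.5, c_2 = 5, t_2 = 3, a_3 = 4.5, b_3 = 2.5, c_3 = 8.5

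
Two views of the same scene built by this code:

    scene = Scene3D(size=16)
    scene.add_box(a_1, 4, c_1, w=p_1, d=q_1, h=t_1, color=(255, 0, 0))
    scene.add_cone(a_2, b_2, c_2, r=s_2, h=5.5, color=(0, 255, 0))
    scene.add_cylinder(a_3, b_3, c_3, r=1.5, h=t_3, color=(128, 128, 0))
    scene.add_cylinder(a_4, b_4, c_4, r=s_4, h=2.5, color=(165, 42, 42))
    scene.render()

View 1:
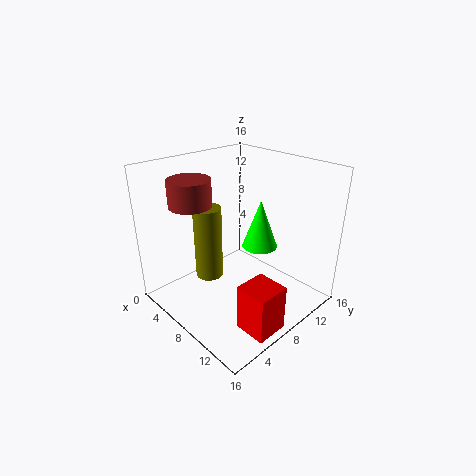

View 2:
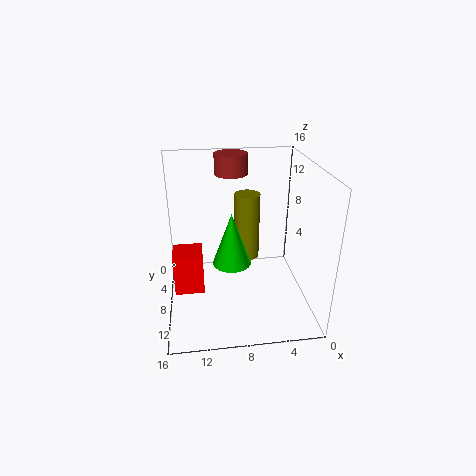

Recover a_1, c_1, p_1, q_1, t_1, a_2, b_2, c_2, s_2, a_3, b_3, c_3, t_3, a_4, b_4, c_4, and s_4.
a_1 = 12, c_1 = 0.5, p_1 = 3.5, q_1 = 3.5, t_1 = 5, a_2 = 9, b_2 = 10.5, c_2 = 6.5, s_2 = 2, a_3 = 6.5, b_3 = 5, c_3 = 4, t_3 = 8, a_4 = 8, b_4 = 2, c_4 = 13.5, s_4 = 2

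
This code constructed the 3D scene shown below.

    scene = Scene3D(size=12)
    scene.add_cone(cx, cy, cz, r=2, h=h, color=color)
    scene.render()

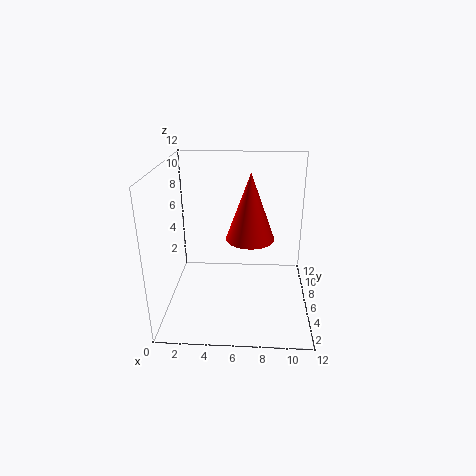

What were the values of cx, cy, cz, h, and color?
cx = 7; cy = 6; cz = 6; h = 5.5; color = 'red'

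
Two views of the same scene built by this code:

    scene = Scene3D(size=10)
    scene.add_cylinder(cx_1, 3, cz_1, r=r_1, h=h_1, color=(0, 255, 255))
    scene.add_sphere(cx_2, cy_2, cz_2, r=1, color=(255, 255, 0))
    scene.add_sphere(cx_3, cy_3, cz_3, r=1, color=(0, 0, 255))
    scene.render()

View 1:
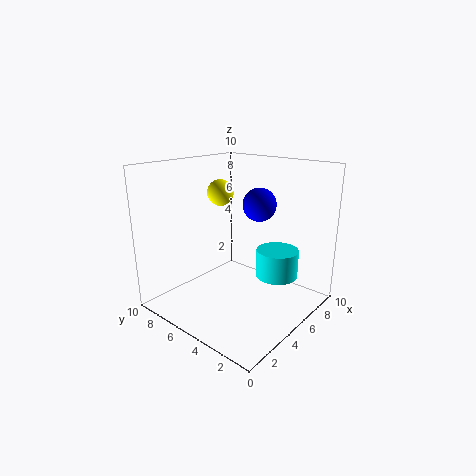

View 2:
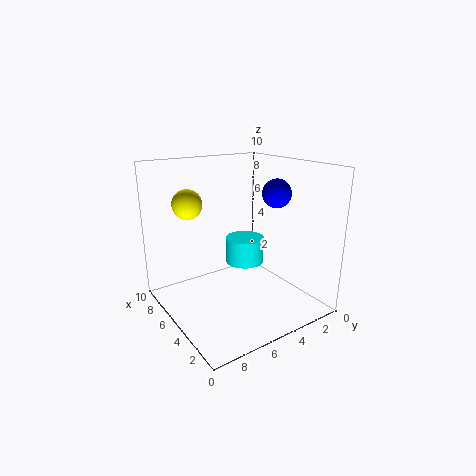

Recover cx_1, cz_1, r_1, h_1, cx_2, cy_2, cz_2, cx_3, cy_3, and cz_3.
cx_1 = 7; cz_1 = 2; r_1 = 1.5; h_1 = 2; cx_2 = 6.5; cy_2 = 8; cz_2 = 7.5; cx_3 = 4; cy_3 = 2.5; cz_3 = 8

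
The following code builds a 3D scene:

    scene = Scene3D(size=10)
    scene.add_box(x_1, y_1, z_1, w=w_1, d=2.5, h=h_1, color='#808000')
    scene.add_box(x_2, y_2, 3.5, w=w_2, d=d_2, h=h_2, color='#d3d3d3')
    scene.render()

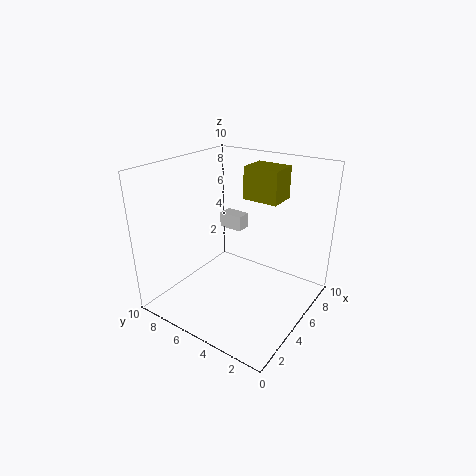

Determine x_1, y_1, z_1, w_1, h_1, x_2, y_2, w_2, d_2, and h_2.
x_1 = 6; y_1 = 2.75; z_1 = 7.5; w_1 = 2; h_1 = 2.25; x_2 = 8.5; y_2 = 7.25; w_2 = 1.25; d_2 = 2; h_2 = 1.25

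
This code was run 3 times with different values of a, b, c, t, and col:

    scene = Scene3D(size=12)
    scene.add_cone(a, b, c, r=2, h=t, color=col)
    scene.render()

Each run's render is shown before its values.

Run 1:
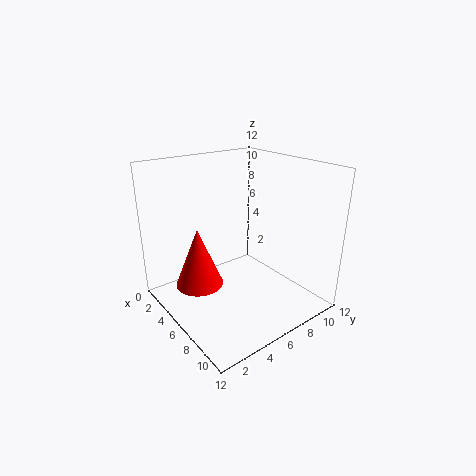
a = 4.5; b = 3; c = 2; t = 5; col = 'red'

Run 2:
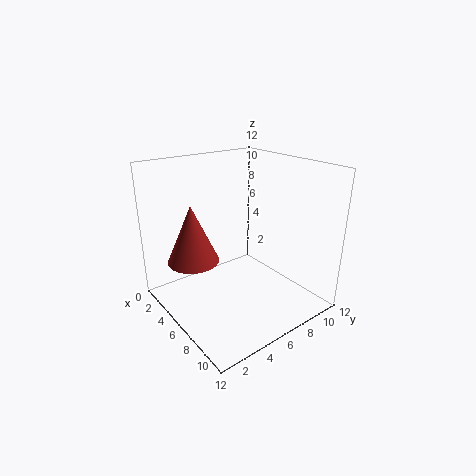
a = 5.5; b = 2; c = 5; t = 4.5; col = 'brown'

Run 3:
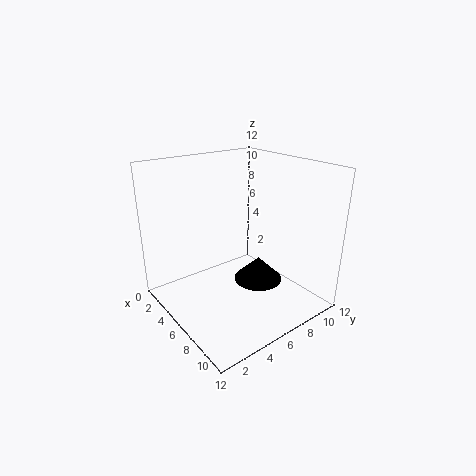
a = 7.5; b = 7; c = 2.5; t = 2; col = 'black'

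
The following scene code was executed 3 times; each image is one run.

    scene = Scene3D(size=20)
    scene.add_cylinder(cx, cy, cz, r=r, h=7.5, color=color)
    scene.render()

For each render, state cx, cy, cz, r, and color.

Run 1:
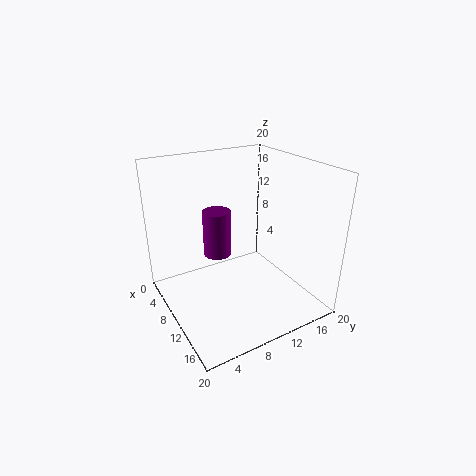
cx = 2.5
cy = 10.5
cz = 3.75
r = 2.25
color = 'purple'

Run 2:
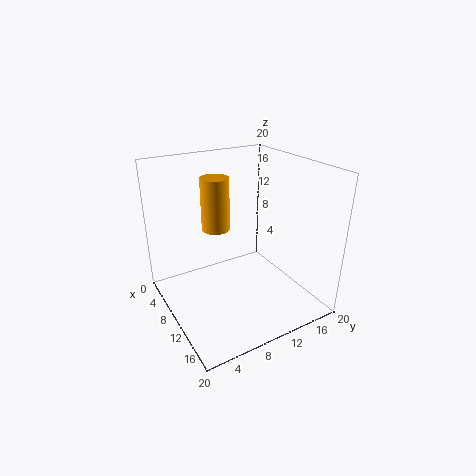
cx = 6.75
cy = 8.25
cz = 10.5
r = 2
color = 'orange'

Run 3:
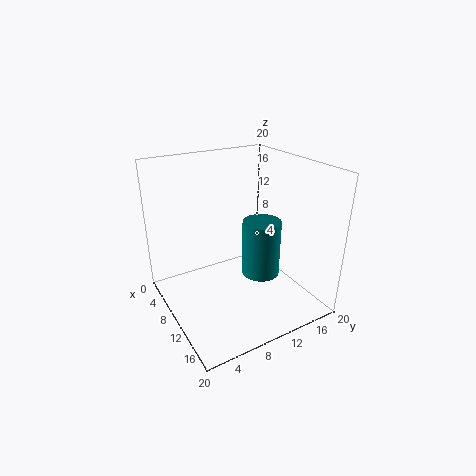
cx = 13.5
cy = 11.5
cz = 6
r = 2.5
color = 'teal'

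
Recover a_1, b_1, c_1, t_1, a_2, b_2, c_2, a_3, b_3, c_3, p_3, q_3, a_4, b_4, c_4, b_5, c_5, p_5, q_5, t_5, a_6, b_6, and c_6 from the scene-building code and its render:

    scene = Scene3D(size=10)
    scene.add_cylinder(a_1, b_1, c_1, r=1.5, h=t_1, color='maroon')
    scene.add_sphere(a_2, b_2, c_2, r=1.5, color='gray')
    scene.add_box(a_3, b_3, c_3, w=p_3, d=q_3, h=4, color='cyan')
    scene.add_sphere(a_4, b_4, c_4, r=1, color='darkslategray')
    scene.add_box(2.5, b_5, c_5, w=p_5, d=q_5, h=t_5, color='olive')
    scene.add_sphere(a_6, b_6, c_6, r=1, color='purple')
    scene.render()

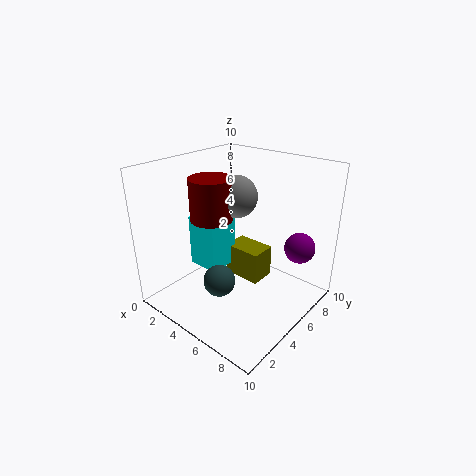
a_1 = 3
b_1 = 4.5
c_1 = 6
t_1 = 3
a_2 = 4
b_2 = 6
c_2 = 7.5
a_3 = 0.5
b_3 = 4.5
c_3 = 1.5
p_3 = 2.5
q_3 = 2.5
a_4 = 6
b_4 = 2
c_4 = 3.5
b_5 = 6.5
c_5 = 0.5
p_5 = 3
q_5 = 2
t_5 = 2.5
a_6 = 9
b_6 = 6.5
c_6 = 5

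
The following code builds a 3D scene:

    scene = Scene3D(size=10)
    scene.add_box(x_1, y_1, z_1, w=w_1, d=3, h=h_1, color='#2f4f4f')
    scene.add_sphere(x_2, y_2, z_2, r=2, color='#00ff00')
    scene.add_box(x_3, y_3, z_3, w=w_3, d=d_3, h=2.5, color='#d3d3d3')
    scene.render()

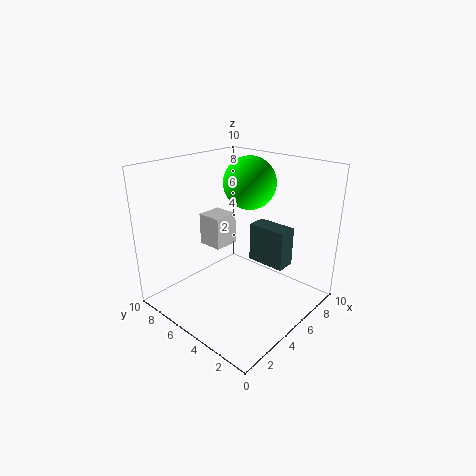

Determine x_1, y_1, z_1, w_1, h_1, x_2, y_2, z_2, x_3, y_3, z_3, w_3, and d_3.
x_1 = 7.5
y_1 = 3
z_1 = 2
w_1 = 1.5
h_1 = 3
x_2 = 8
y_2 = 6.5
z_2 = 8
x_3 = 5.5
y_3 = 7.5
z_3 = 3
w_3 = 2
d_3 = 2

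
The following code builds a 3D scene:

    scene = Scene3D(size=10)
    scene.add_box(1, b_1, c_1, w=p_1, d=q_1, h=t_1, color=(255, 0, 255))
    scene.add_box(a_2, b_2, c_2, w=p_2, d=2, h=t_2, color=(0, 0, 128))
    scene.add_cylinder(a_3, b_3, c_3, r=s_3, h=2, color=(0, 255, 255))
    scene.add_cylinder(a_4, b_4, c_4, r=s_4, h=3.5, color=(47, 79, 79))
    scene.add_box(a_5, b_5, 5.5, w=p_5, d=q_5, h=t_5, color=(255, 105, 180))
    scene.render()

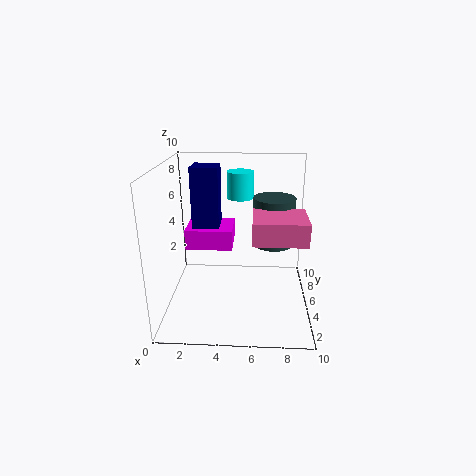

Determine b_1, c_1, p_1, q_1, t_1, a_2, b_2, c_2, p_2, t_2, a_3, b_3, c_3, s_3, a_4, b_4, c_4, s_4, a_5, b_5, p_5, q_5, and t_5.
b_1 = 6, c_1 = 3.5, p_1 = 3.5, q_1 = 3, t_1 = 1.5, a_2 = 1.5, b_2 = 6.5, c_2 = 5, p_2 = 2, t_2 = 4.5, a_3 = 5, b_3 = 8, c_3 = 7, s_3 = 1, a_4 = 7.5, b_4 = 6.5, c_4 = 4, s_4 = 1.5, a_5 = 6, b_5 = 2.5, p_5 = 3.5, q_5 = 3, t_5 = 1.5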